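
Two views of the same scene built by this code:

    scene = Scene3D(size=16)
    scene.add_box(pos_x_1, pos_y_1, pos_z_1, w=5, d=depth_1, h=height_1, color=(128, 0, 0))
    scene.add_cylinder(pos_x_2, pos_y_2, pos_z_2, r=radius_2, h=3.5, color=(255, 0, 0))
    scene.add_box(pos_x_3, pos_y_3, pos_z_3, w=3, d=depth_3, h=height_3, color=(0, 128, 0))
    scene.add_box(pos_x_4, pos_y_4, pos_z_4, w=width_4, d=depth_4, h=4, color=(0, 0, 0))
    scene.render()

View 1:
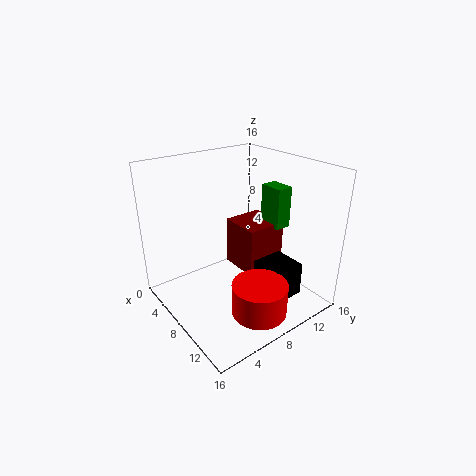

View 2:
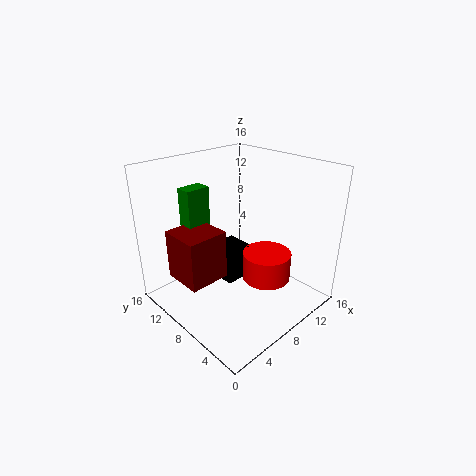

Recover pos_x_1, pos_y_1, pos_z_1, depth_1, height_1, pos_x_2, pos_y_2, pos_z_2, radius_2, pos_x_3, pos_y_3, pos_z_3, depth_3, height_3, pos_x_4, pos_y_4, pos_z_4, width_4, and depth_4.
pos_x_1 = 3, pos_y_1 = 10, pos_z_1 = 2, depth_1 = 5, height_1 = 6, pos_x_2 = 12.5, pos_y_2 = 7.5, pos_z_2 = 1, radius_2 = 3, pos_x_3 = 5.5, pos_y_3 = 13.5, pos_z_3 = 7.5, depth_3 = 2, height_3 = 5, pos_x_4 = 8.5, pos_y_4 = 10, pos_z_4 = 0.5, width_4 = 4, depth_4 = 4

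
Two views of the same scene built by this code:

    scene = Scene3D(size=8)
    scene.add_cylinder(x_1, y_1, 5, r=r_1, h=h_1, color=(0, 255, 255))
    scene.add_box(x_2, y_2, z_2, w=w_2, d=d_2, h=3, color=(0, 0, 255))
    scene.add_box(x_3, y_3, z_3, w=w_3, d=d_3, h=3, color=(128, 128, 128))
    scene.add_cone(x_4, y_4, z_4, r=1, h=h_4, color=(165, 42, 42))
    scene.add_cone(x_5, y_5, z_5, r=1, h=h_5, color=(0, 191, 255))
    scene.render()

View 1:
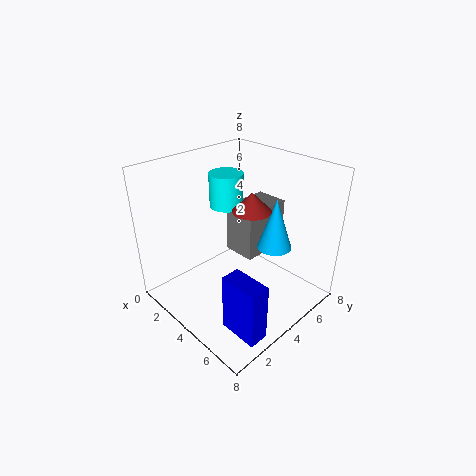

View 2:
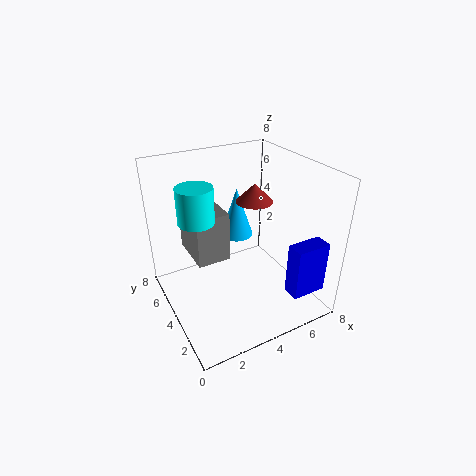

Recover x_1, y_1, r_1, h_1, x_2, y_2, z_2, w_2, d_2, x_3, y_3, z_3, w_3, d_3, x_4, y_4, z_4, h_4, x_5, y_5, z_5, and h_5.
x_1 = 2, y_1 = 5, r_1 = 1, h_1 = 2, x_2 = 6, y_2 = 1, z_2 = 1, w_2 = 2, d_2 = 1, x_3 = 2, y_3 = 5, z_3 = 2, w_3 = 2, d_3 = 3, x_4 = 5, y_4 = 4, z_4 = 6, h_4 = 1, x_5 = 5, y_5 = 6, z_5 = 3, h_5 = 3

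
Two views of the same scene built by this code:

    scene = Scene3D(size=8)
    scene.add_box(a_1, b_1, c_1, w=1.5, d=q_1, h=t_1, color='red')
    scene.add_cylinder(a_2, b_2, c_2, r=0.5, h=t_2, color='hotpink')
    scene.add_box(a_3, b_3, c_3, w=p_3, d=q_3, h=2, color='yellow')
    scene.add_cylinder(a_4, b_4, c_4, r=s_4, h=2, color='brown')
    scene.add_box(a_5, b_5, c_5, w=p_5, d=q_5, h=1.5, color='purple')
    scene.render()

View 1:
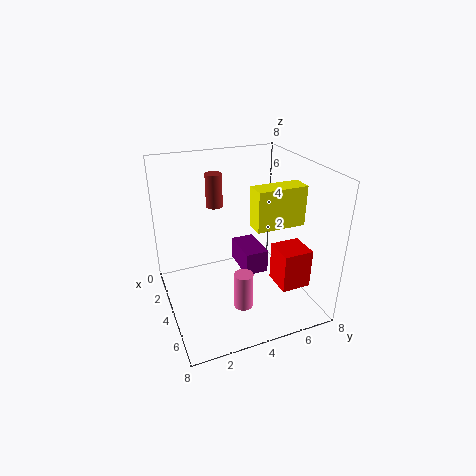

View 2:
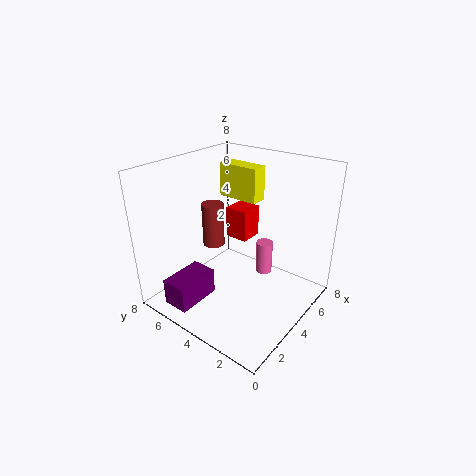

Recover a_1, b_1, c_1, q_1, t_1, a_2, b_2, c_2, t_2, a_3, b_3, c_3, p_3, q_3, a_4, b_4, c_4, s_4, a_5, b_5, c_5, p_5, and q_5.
a_1 = 6; b_1 = 5; c_1 = 2.5; q_1 = 1.5; t_1 = 2; a_2 = 6; b_2 = 3.5; c_2 = 1; t_2 = 2; a_3 = 5.5; b_3 = 4; c_3 = 5.5; p_3 = 1; q_3 = 2.5; a_4 = 1.5; b_4 = 3.5; c_4 = 5; s_4 = 0.5; a_5 = 0.5; b_5 = 5; c_5 = 0.5; p_5 = 2.5; q_5 = 1.5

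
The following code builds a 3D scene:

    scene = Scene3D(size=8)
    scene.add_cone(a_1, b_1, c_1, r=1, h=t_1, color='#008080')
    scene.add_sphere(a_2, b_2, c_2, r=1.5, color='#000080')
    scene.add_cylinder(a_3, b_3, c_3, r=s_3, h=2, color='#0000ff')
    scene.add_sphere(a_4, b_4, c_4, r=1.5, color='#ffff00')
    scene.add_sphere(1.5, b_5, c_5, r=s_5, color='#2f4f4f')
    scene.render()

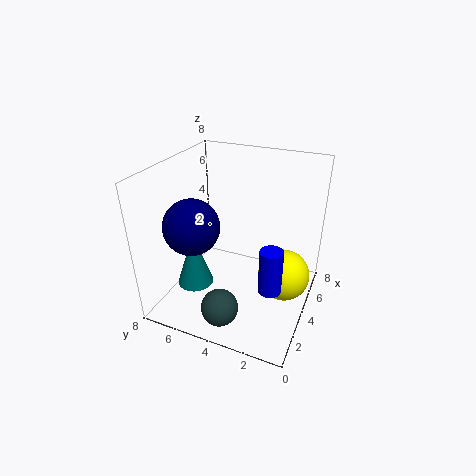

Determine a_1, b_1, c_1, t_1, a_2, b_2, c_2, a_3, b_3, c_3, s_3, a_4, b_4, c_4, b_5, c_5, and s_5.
a_1 = 2.5; b_1 = 6; c_1 = 1.5; t_1 = 3; a_2 = 2.5; b_2 = 6; c_2 = 5; a_3 = 0.5; b_3 = 1; c_3 = 4; s_3 = 0.5; a_4 = 5; b_4 = 1.5; c_4 = 1.5; b_5 = 4; c_5 = 1; s_5 = 1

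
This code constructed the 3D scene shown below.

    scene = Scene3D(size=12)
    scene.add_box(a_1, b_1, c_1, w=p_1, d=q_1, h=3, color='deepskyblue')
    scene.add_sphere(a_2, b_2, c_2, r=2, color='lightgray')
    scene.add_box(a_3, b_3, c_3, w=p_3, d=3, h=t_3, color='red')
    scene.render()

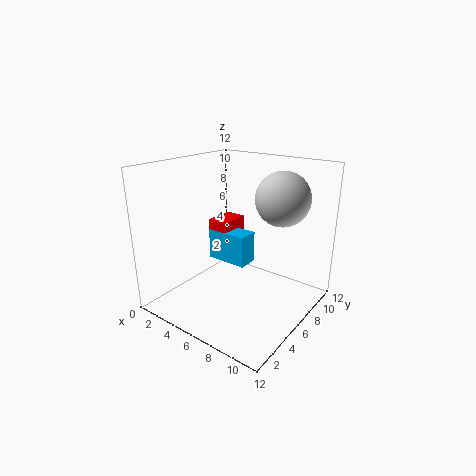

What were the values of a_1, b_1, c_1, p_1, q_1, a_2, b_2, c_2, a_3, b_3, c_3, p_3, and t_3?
a_1 = 1, b_1 = 8, c_1 = 2, p_1 = 4, q_1 = 2, a_2 = 10, b_2 = 6, c_2 = 10, a_3 = 1, b_3 = 8, c_3 = 2, p_3 = 2, t_3 = 4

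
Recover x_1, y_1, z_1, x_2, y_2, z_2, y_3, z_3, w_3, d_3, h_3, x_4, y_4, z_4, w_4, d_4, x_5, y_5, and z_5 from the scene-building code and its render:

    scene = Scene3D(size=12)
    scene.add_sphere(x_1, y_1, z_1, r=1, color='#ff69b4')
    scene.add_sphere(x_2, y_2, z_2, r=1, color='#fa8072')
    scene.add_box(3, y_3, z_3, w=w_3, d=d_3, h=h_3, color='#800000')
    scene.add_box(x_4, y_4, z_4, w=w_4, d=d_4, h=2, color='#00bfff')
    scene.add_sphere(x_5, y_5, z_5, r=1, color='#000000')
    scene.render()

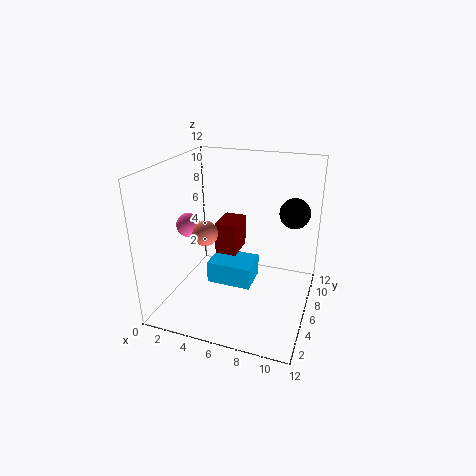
x_1 = 2; y_1 = 5; z_1 = 7; x_2 = 4; y_2 = 4; z_2 = 7; y_3 = 8; z_3 = 3; w_3 = 2; d_3 = 3; h_3 = 3; x_4 = 3; y_4 = 6; z_4 = 1; w_4 = 4; d_4 = 3; x_5 = 11; y_5 = 3; z_5 = 10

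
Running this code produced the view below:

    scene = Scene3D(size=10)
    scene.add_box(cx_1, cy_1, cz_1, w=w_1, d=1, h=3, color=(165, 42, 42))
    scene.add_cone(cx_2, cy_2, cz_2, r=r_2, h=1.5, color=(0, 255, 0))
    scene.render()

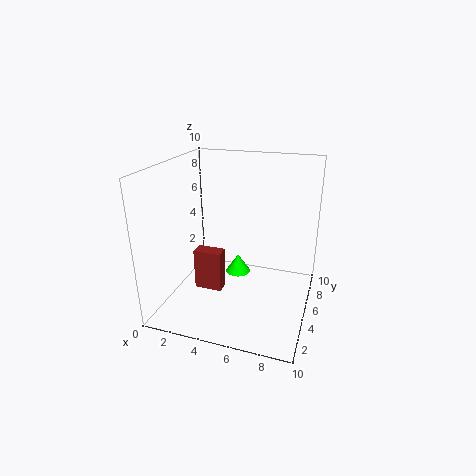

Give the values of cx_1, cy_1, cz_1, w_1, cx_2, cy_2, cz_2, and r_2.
cx_1 = 2, cy_1 = 4, cz_1 = 1, w_1 = 2, cx_2 = 4, cy_2 = 8, cz_2 = 0.5, r_2 = 1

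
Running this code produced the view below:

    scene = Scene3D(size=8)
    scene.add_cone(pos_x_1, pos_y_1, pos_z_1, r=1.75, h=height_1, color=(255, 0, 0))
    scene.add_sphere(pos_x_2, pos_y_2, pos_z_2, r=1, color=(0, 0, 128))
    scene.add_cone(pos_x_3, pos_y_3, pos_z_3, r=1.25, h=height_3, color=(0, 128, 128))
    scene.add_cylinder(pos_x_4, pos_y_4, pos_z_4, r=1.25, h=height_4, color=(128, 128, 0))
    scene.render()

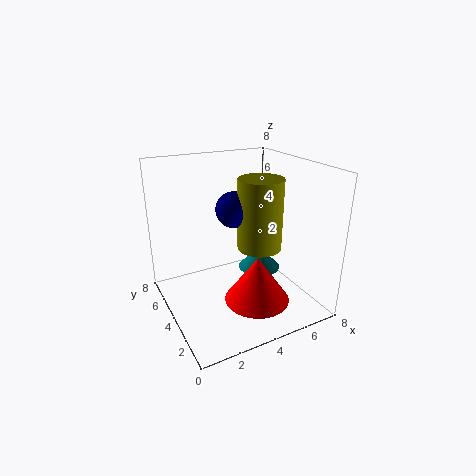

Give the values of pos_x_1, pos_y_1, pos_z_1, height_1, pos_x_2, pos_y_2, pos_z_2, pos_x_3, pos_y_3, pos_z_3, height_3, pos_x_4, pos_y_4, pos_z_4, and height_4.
pos_x_1 = 4.25; pos_y_1 = 2.25; pos_z_1 = 1; height_1 = 2.5; pos_x_2 = 4; pos_y_2 = 4.5; pos_z_2 = 5.5; pos_x_3 = 5.75; pos_y_3 = 4.5; pos_z_3 = 1.5; height_3 = 1.25; pos_x_4 = 5.25; pos_y_4 = 3.75; pos_z_4 = 3.25; height_4 = 4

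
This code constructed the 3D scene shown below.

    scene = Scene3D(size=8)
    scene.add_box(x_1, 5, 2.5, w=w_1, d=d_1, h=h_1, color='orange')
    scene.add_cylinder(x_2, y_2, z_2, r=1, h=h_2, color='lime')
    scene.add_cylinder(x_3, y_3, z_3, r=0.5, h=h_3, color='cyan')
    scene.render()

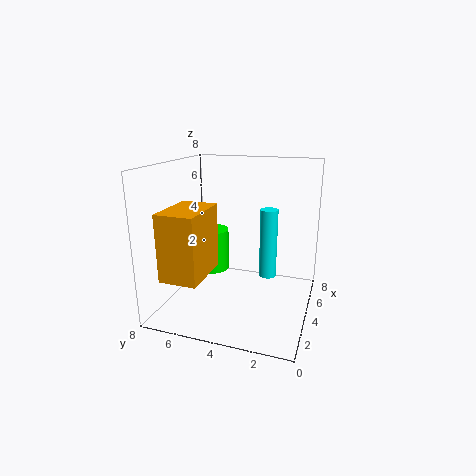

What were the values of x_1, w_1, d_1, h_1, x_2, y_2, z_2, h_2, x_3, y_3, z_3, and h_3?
x_1 = 0.5; w_1 = 3; d_1 = 2; h_1 = 3.5; x_2 = 5; y_2 = 6; z_2 = 1.5; h_2 = 2.5; x_3 = 5; y_3 = 2.5; z_3 = 1.5; h_3 = 4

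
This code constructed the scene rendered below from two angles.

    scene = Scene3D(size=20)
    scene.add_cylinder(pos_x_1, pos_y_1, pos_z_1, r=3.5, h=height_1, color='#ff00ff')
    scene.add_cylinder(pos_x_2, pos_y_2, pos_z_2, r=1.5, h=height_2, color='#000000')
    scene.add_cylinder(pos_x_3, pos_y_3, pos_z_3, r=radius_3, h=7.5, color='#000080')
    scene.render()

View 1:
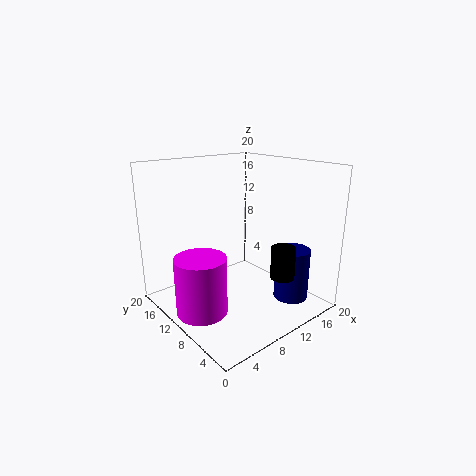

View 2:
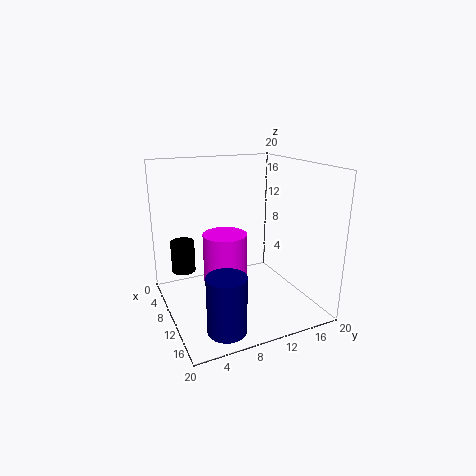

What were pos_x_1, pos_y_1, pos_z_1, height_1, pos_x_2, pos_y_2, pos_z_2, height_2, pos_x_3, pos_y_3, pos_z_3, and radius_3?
pos_x_1 = 4, pos_y_1 = 10.5, pos_z_1 = 0.5, height_1 = 8, pos_x_2 = 10.5, pos_y_2 = 2, pos_z_2 = 7, height_2 = 4, pos_x_3 = 16.5, pos_y_3 = 5.5, pos_z_3 = 0.5, radius_3 = 2.5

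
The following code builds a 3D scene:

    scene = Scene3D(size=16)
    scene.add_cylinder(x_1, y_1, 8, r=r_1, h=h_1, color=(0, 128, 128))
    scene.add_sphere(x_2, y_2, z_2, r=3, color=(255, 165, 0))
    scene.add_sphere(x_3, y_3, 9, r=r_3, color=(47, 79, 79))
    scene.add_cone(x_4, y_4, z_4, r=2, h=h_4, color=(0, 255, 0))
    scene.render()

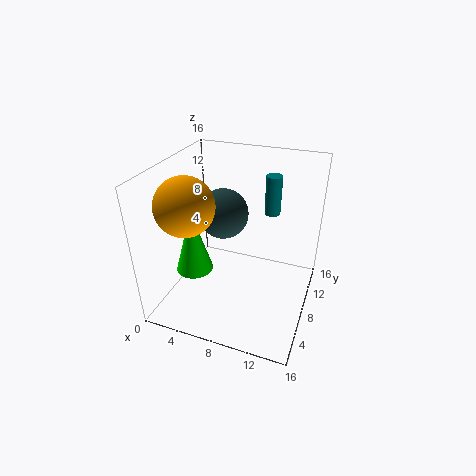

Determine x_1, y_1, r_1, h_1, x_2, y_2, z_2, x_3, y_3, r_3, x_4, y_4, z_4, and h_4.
x_1 = 10, y_1 = 15, r_1 = 1, h_1 = 5, x_2 = 4, y_2 = 4, z_2 = 13, x_3 = 5, y_3 = 11, r_3 = 3, x_4 = 4, y_4 = 5, z_4 = 5, h_4 = 7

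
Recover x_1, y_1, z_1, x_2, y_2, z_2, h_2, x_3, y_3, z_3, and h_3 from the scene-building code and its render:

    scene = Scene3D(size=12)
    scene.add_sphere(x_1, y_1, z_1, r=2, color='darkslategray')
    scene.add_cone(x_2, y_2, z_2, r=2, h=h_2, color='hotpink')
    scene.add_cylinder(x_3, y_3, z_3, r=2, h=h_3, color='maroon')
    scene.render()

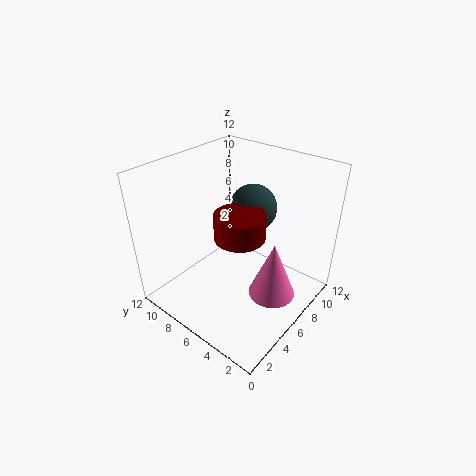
x_1 = 8, y_1 = 6, z_1 = 8, x_2 = 7, y_2 = 3, z_2 = 1, h_2 = 5, x_3 = 5, y_3 = 5, z_3 = 7, h_3 = 2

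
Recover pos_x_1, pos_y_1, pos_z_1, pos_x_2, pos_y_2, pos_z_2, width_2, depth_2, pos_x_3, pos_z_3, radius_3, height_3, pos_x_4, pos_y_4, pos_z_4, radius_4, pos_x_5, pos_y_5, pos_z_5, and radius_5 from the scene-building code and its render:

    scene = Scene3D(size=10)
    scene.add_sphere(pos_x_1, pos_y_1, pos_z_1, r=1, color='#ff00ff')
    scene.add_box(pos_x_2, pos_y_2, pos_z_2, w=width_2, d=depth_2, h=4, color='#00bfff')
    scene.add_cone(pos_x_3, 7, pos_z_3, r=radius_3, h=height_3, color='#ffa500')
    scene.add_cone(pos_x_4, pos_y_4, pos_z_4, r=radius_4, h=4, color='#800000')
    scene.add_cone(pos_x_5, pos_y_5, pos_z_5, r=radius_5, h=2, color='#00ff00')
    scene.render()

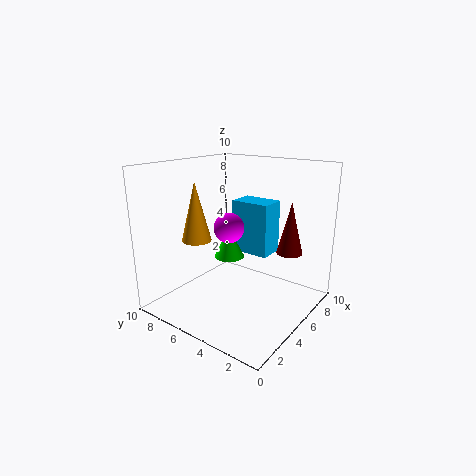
pos_x_1 = 4
pos_y_1 = 5
pos_z_1 = 6
pos_x_2 = 7
pos_y_2 = 4
pos_z_2 = 3
width_2 = 2
depth_2 = 3
pos_x_3 = 3
pos_z_3 = 5
radius_3 = 1
height_3 = 4
pos_x_4 = 9
pos_y_4 = 3
pos_z_4 = 3
radius_4 = 1
pos_x_5 = 4
pos_y_5 = 5
pos_z_5 = 4
radius_5 = 1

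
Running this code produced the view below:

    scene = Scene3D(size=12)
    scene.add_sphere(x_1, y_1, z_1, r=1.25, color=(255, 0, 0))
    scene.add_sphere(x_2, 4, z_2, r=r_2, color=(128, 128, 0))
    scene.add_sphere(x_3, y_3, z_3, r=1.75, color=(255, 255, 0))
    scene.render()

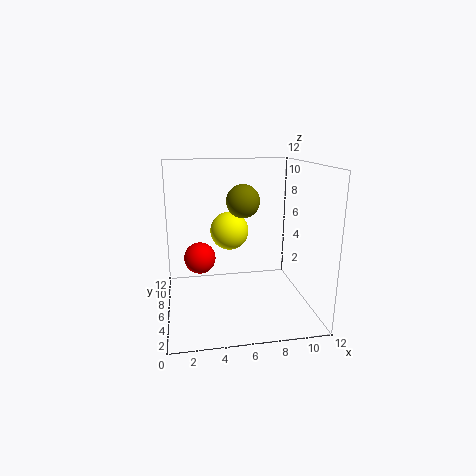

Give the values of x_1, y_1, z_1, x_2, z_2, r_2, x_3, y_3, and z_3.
x_1 = 2.75, y_1 = 5.25, z_1 = 4.75, x_2 = 6, z_2 = 9.5, r_2 = 1.25, x_3 = 5.75, y_3 = 9, z_3 = 5.75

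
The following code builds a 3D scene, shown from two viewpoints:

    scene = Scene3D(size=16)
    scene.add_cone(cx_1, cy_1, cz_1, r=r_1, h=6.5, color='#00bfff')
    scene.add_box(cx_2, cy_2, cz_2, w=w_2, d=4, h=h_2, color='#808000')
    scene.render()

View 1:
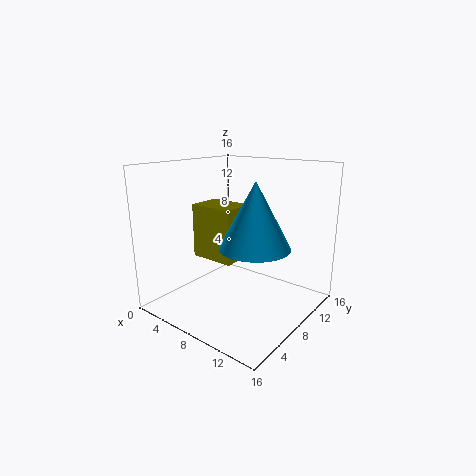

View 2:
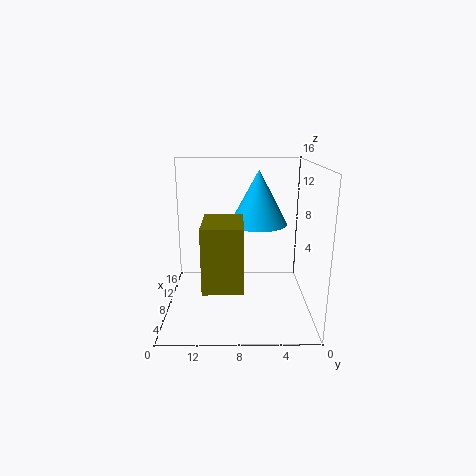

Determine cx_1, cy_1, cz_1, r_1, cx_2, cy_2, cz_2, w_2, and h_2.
cx_1 = 12, cy_1 = 5.5, cz_1 = 8.5, r_1 = 3.5, cx_2 = 1.5, cy_2 = 7.5, cz_2 = 4.5, w_2 = 5.5, h_2 = 6.5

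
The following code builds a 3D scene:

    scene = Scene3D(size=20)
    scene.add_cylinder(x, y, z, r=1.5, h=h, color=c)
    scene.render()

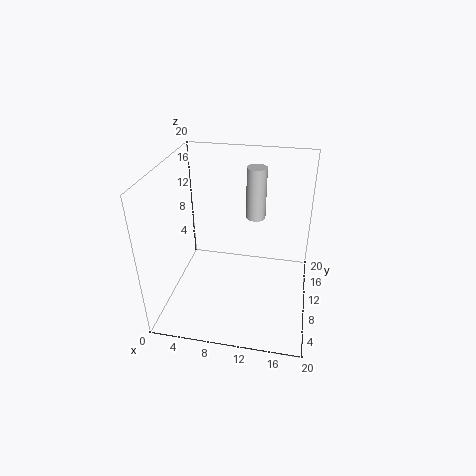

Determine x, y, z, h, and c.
x = 11.5, y = 16.5, z = 10, h = 8, c = 'lightgray'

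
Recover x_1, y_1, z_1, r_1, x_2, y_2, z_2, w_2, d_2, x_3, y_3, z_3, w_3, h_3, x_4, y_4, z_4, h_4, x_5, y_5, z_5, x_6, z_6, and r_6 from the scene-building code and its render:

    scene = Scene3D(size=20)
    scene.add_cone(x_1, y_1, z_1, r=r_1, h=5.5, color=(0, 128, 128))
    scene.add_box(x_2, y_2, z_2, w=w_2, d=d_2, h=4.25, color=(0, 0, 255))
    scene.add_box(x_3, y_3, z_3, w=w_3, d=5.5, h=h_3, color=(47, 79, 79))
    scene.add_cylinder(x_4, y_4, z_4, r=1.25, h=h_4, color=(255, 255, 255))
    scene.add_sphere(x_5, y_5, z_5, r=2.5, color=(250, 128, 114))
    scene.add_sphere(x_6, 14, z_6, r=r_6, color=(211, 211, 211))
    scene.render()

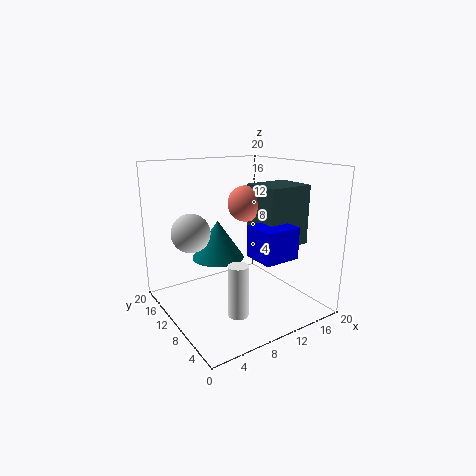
x_1 = 8.5, y_1 = 13, z_1 = 6.5, r_1 = 3.75, x_2 = 9.75, y_2 = 3, z_2 = 8.25, w_2 = 5, d_2 = 4.5, x_3 = 12, y_3 = 5.25, z_3 = 9, w_3 = 6.5, h_3 = 8.25, x_4 = 5.75, y_4 = 3.5, z_4 = 2.75, h_4 = 6.5, x_5 = 11.75, y_5 = 10.75, z_5 = 14.5, x_6 = 4.75, z_6 = 10.5, r_6 = 2.75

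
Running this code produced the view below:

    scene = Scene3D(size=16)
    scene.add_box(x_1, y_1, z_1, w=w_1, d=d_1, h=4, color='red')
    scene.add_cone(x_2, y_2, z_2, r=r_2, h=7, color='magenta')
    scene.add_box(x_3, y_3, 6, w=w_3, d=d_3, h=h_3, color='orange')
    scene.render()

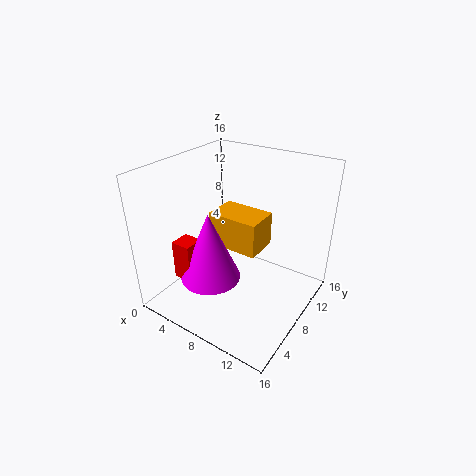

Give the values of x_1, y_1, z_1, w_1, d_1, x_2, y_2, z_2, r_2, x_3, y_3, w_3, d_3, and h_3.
x_1 = 5; y_1 = 1; z_1 = 6; w_1 = 2; d_1 = 2; x_2 = 8; y_2 = 3; z_2 = 6; r_2 = 3; x_3 = 4; y_3 = 8; w_3 = 6; d_3 = 4; h_3 = 4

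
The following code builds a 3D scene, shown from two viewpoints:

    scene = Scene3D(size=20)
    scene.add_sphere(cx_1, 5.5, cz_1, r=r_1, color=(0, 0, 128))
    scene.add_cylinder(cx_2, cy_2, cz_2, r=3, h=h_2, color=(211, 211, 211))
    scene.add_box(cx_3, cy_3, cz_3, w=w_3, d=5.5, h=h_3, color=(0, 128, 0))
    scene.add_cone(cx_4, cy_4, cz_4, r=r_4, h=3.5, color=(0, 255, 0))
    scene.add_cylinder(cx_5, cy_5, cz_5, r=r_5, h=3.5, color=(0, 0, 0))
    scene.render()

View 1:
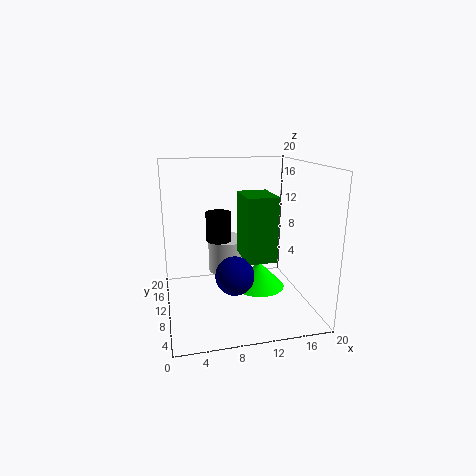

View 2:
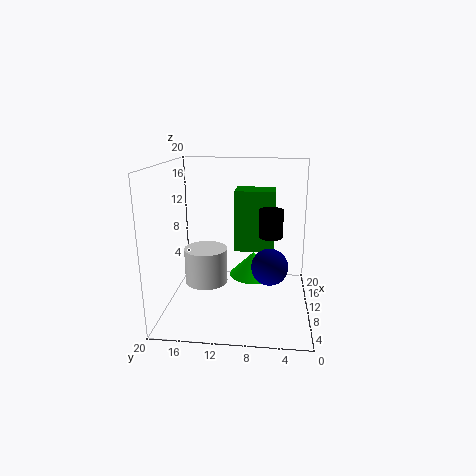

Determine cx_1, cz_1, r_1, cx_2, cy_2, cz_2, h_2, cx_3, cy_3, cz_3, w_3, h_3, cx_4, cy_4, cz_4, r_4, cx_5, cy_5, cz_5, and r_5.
cx_1 = 8.5; cz_1 = 6.5; r_1 = 2.5; cx_2 = 9.5; cy_2 = 14.5; cz_2 = 3.5; h_2 = 5; cx_3 = 10; cy_3 = 5; cz_3 = 8; w_3 = 4; h_3 = 8.5; cx_4 = 12.5; cy_4 = 8; cz_4 = 3.5; r_4 = 3.5; cx_5 = 6.5; cy_5 = 5.5; cz_5 = 11.5; r_5 = 1.5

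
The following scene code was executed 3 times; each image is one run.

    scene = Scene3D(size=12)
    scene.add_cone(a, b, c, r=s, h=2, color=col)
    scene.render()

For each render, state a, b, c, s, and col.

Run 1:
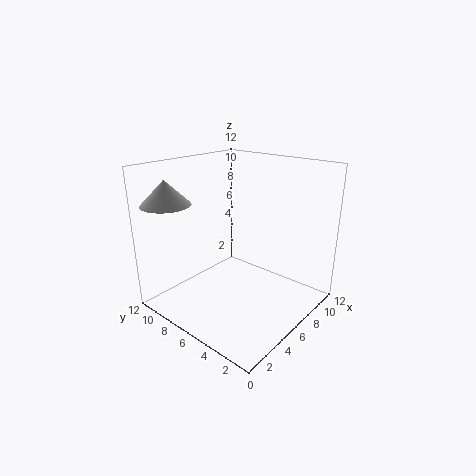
a = 2, b = 10, c = 9, s = 2, col = 'lightgray'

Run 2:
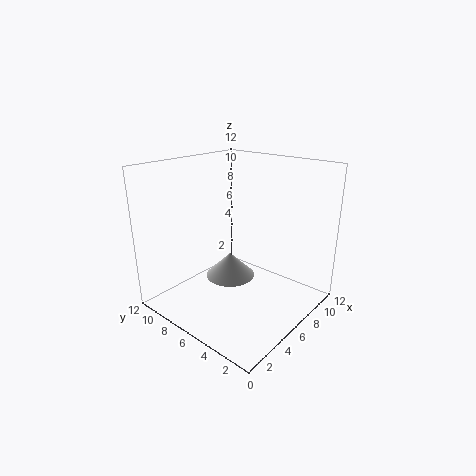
a = 5, b = 6, c = 3, s = 2, col = 'lightgray'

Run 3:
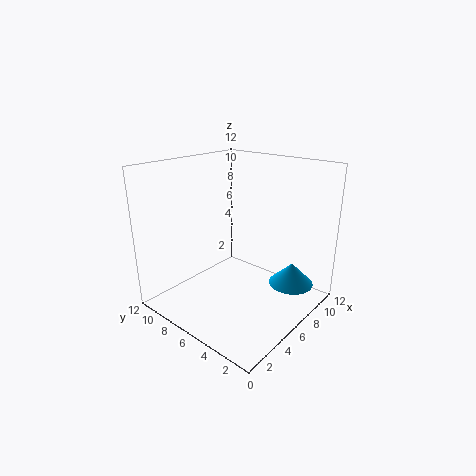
a = 10, b = 3, c = 1, s = 2, col = 'deepskyblue'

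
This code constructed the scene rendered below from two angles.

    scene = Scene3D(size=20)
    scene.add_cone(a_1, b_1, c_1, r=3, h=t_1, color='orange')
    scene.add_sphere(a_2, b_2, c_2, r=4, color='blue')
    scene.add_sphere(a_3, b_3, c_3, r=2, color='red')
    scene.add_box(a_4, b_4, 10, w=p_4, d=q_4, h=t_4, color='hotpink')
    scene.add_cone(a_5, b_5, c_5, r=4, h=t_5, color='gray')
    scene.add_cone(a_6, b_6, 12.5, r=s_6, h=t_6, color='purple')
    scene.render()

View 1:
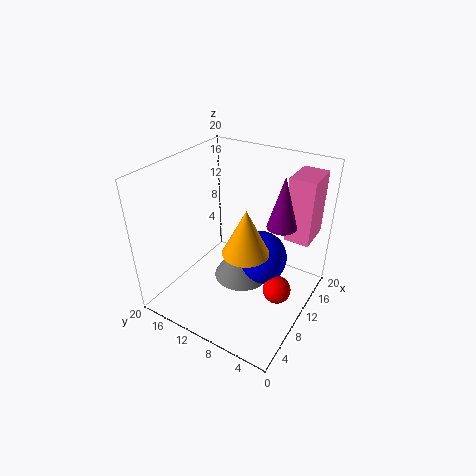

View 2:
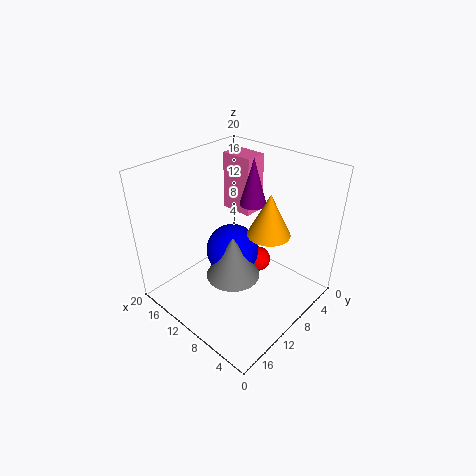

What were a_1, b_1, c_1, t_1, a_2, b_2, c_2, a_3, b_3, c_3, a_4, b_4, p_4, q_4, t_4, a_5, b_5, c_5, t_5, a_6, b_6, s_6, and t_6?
a_1 = 7; b_1 = 7; c_1 = 10.5; t_1 = 6; a_2 = 13; b_2 = 8; c_2 = 5.5; a_3 = 11; b_3 = 4; c_3 = 2.5; a_4 = 13; b_4 = 1; p_4 = 5; q_4 = 3.5; t_4 = 9; a_5 = 11; b_5 = 10; c_5 = 3; t_5 = 6.5; a_6 = 12; b_6 = 4.5; s_6 = 2; t_6 = 7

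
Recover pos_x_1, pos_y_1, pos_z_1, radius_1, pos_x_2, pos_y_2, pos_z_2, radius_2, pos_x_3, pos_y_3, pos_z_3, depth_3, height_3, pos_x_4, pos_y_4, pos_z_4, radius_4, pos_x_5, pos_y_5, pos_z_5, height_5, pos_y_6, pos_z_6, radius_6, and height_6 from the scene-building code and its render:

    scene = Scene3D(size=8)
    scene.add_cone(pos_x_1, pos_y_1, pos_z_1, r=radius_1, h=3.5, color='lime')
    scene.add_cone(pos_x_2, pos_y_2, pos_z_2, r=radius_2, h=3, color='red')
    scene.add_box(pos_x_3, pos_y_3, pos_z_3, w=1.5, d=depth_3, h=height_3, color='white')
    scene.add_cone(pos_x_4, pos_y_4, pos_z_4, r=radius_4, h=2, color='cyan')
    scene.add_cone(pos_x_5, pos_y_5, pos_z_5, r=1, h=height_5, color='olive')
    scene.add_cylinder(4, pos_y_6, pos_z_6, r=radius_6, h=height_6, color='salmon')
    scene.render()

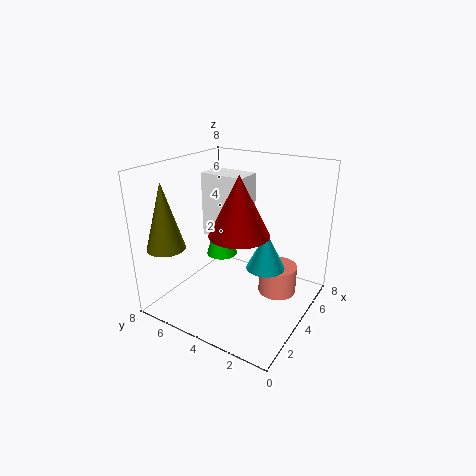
pos_x_1 = 6, pos_y_1 = 6.5, pos_z_1 = 1.5, radius_1 = 1, pos_x_2 = 2.5, pos_y_2 = 3, pos_z_2 = 5, radius_2 = 1.5, pos_x_3 = 3.5, pos_y_3 = 3.5, pos_z_3 = 4, depth_3 = 2.5, height_3 = 3.5, pos_x_4 = 3.5, pos_y_4 = 2, pos_z_4 = 3, radius_4 = 1, pos_x_5 = 1, pos_y_5 = 6.5, pos_z_5 = 4, height_5 = 3.5, pos_y_6 = 1.5, pos_z_6 = 1.5, radius_6 = 1, height_6 = 1.5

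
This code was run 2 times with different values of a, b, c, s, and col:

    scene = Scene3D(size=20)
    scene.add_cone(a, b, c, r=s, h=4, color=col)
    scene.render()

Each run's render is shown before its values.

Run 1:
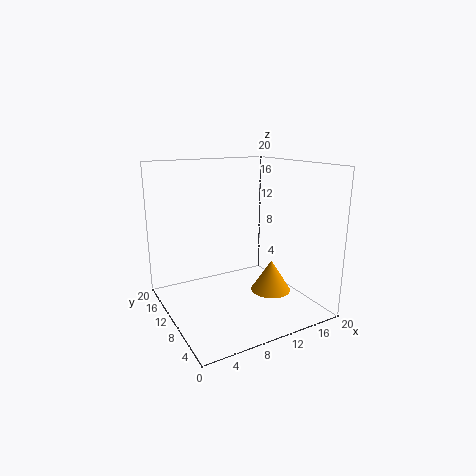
a = 11.5
b = 4
c = 4.5
s = 2.5
col = 'orange'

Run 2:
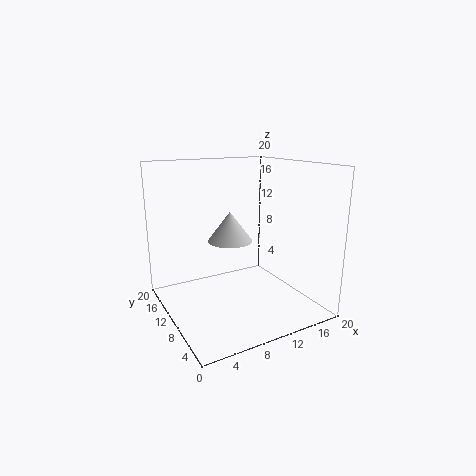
a = 8.5
b = 9.5
c = 10
s = 3
col = 'lightgray'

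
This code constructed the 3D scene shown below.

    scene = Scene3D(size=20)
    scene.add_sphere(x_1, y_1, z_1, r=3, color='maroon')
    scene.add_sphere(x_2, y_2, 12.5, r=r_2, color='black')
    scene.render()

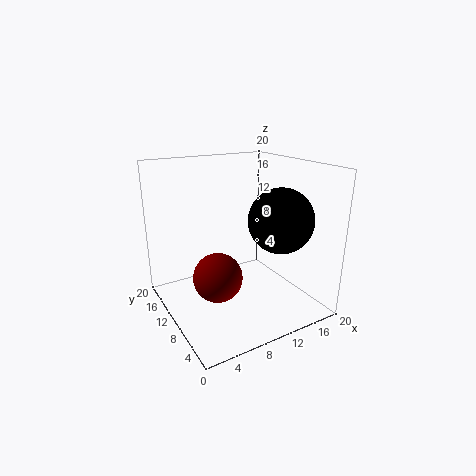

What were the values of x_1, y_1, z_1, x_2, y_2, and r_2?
x_1 = 4.5
y_1 = 5.5
z_1 = 7.5
x_2 = 15
y_2 = 7
r_2 = 4.5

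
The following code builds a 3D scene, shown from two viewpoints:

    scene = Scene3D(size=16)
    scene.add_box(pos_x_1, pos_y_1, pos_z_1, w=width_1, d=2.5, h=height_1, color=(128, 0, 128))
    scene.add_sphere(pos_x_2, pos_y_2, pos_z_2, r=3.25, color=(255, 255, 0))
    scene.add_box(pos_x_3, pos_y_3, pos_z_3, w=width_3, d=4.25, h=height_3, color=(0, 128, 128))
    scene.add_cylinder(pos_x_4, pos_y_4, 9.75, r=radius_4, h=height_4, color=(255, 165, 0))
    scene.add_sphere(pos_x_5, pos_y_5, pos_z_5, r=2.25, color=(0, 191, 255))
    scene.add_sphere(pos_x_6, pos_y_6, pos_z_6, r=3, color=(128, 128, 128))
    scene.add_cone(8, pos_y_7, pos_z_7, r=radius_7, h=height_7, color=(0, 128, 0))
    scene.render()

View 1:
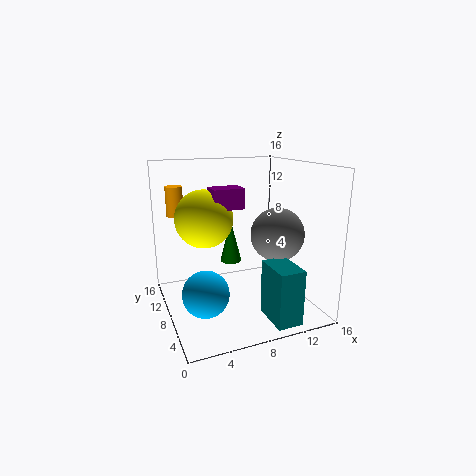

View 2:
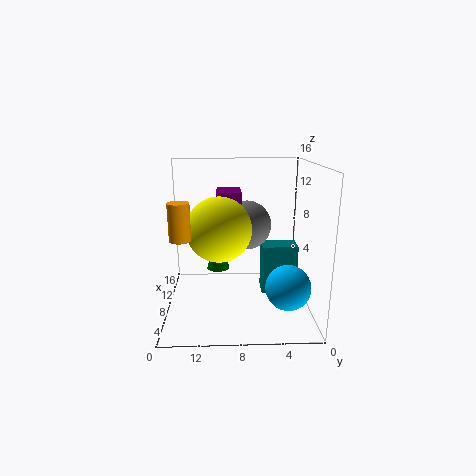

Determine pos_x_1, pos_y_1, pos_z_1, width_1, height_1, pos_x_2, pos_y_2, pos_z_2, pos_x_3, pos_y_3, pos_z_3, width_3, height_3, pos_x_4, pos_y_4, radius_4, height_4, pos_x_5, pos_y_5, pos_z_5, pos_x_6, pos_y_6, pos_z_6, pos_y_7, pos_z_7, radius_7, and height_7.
pos_x_1 = 5.25; pos_y_1 = 7.75; pos_z_1 = 11.25; width_1 = 3.5; height_1 = 2.25; pos_x_2 = 4.75; pos_y_2 = 10; pos_z_2 = 10; pos_x_3 = 9.5; pos_y_3 = 0.75; pos_z_3 = 0.25; width_3 = 2.75; height_3 = 6; pos_x_4 = 2.25; pos_y_4 = 13.5; radius_4 = 1; height_4 = 3.5; pos_x_5 = 2.75; pos_y_5 = 3.25; pos_z_5 = 4.5; pos_x_6 = 12.25; pos_y_6 = 6.75; pos_z_6 = 8.25; pos_y_7 = 10.25; pos_z_7 = 4.5; radius_7 = 1.25; height_7 = 5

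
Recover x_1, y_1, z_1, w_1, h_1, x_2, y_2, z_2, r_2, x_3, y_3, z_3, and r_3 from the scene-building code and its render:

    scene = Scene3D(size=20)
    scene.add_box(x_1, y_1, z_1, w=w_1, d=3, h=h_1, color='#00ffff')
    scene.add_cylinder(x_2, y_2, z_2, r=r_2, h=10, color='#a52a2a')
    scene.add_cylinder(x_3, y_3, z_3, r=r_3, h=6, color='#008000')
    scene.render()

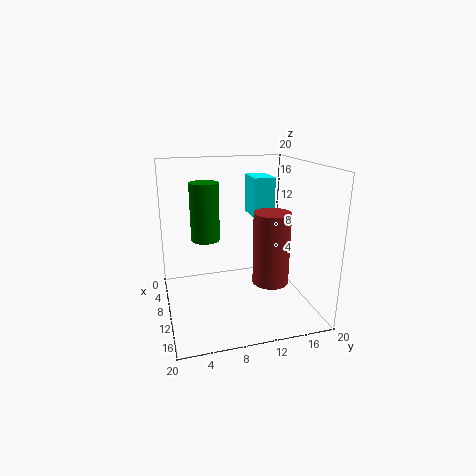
x_1 = 5; y_1 = 12.5; z_1 = 12.5; w_1 = 4.5; h_1 = 5.5; x_2 = 12.5; y_2 = 14; z_2 = 4; r_2 = 2.5; x_3 = 18.5; y_3 = 4; z_3 = 13.5; r_3 = 1.5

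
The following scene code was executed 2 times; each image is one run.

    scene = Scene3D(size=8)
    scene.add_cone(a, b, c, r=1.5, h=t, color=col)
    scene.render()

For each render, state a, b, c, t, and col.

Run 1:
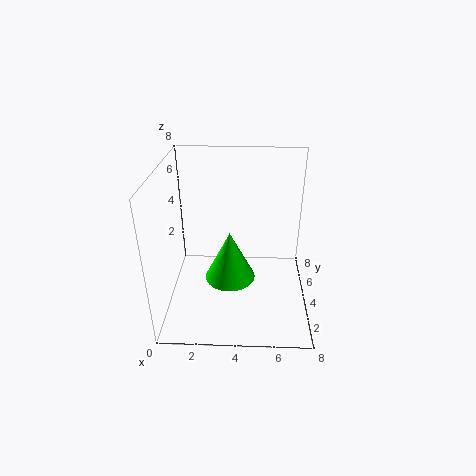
a = 3.5, b = 4.5, c = 1, t = 3, col = 'lime'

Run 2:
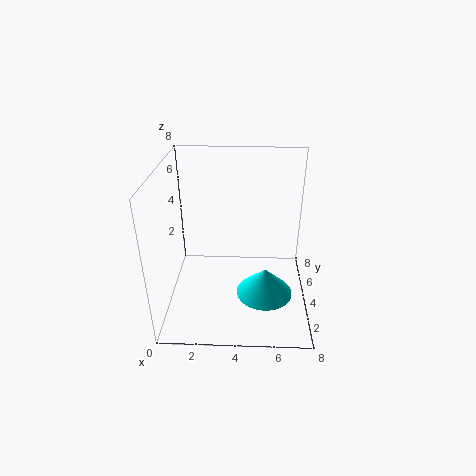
a = 5.5, b = 2.5, c = 1.5, t = 1.5, col = 'cyan'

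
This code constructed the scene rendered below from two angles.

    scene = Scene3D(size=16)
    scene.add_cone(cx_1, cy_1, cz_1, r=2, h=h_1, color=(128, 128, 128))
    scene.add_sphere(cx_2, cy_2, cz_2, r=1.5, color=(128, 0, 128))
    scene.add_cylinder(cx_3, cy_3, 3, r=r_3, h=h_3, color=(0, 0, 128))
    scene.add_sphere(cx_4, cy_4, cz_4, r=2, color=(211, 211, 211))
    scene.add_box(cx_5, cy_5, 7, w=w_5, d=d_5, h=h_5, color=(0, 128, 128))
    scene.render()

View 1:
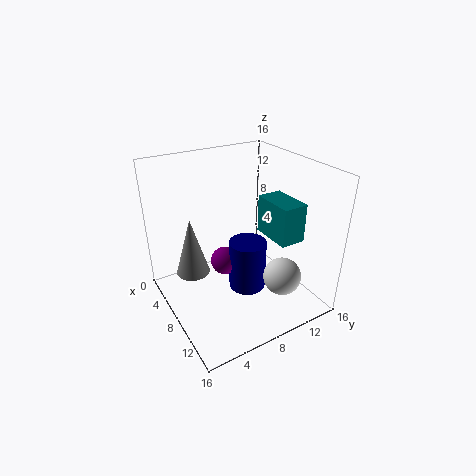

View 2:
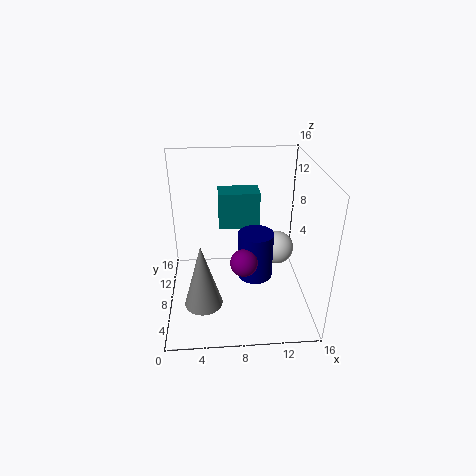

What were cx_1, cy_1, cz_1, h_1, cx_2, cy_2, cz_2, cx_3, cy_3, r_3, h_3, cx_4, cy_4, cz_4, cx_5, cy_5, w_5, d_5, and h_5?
cx_1 = 4; cy_1 = 4; cz_1 = 2.5; h_1 = 7; cx_2 = 8.5; cy_2 = 6; cz_2 = 6; cx_3 = 10; cy_3 = 8; r_3 = 2; h_3 = 5.5; cx_4 = 13; cy_4 = 10.5; cz_4 = 5; cx_5 = 6; cy_5 = 12; w_5 = 5; d_5 = 3; h_5 = 4.5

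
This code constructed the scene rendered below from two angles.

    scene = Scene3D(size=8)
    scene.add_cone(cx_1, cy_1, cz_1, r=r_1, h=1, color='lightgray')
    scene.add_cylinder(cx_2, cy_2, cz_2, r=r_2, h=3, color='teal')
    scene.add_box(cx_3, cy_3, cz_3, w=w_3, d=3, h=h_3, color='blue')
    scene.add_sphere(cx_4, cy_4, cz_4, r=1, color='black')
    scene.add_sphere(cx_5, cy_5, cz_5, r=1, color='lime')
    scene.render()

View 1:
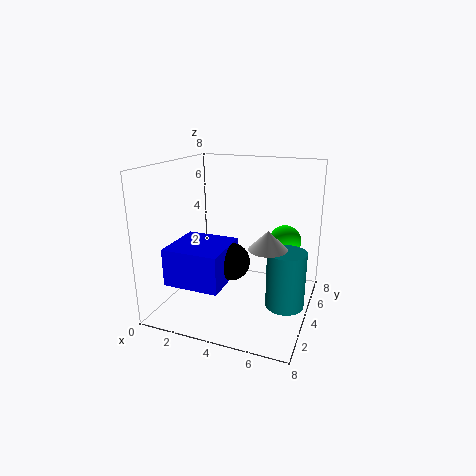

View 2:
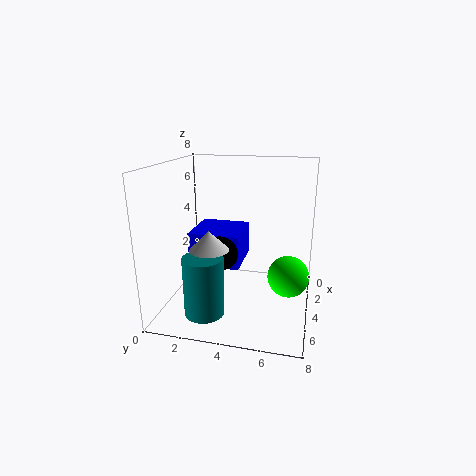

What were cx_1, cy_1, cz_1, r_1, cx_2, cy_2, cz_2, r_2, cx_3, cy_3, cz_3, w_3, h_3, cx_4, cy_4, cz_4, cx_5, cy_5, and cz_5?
cx_1 = 6; cy_1 = 3; cz_1 = 4; r_1 = 1; cx_2 = 7; cy_2 = 3; cz_2 = 1; r_2 = 1; cx_3 = 1; cy_3 = 1; cz_3 = 2; w_3 = 3; h_3 = 2; cx_4 = 4; cy_4 = 3; cz_4 = 3; cx_5 = 6; cy_5 = 7; cz_5 = 3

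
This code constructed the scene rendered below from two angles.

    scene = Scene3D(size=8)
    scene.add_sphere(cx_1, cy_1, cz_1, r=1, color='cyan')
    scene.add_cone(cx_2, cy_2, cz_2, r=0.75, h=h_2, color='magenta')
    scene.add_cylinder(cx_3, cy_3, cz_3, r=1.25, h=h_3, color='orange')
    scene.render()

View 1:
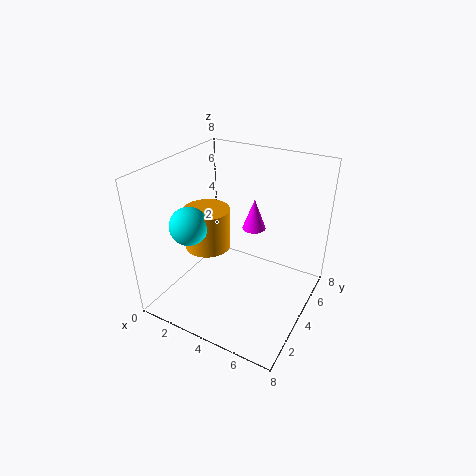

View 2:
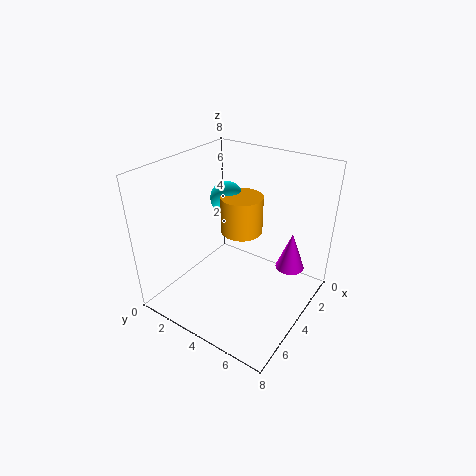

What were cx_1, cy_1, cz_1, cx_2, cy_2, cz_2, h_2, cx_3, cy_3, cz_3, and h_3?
cx_1 = 2.25; cy_1 = 2; cz_1 = 5.25; cx_2 = 3.5; cy_2 = 7; cz_2 = 3; h_2 = 2; cx_3 = 2.5; cy_3 = 3.25; cz_3 = 3.5; h_3 = 2.25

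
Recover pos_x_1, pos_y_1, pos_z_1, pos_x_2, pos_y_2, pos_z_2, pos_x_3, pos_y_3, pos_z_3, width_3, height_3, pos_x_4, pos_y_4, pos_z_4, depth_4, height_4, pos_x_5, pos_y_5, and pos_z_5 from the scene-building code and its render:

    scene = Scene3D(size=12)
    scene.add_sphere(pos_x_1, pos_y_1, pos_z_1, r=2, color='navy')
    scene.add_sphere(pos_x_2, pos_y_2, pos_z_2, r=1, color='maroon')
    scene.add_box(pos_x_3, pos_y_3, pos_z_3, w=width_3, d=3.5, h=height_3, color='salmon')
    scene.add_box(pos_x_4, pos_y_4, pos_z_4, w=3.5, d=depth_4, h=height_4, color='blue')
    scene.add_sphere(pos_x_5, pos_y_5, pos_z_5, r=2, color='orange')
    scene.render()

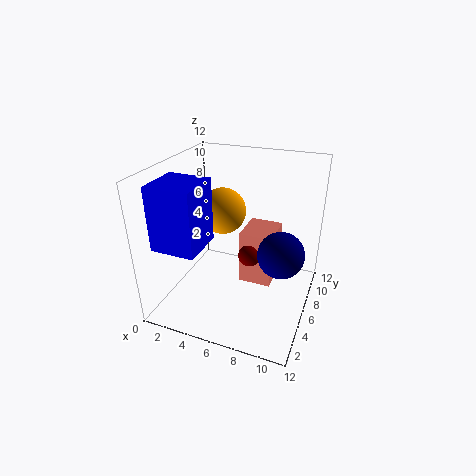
pos_x_1 = 9.5, pos_y_1 = 7, pos_z_1 = 4.5, pos_x_2 = 6.5, pos_y_2 = 7.5, pos_z_2 = 3.5, pos_x_3 = 5.5, pos_y_3 = 7.5, pos_z_3 = 0.5, width_3 = 3, height_3 = 5, pos_x_4 = 1, pos_y_4 = 1, pos_z_4 = 6.5, depth_4 = 3.5, height_4 = 5, pos_x_5 = 4, pos_y_5 = 7.5, pos_z_5 = 7.5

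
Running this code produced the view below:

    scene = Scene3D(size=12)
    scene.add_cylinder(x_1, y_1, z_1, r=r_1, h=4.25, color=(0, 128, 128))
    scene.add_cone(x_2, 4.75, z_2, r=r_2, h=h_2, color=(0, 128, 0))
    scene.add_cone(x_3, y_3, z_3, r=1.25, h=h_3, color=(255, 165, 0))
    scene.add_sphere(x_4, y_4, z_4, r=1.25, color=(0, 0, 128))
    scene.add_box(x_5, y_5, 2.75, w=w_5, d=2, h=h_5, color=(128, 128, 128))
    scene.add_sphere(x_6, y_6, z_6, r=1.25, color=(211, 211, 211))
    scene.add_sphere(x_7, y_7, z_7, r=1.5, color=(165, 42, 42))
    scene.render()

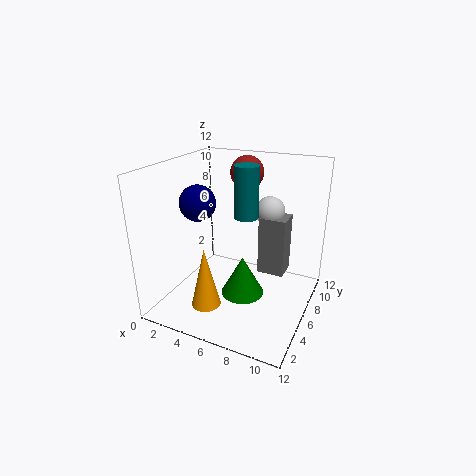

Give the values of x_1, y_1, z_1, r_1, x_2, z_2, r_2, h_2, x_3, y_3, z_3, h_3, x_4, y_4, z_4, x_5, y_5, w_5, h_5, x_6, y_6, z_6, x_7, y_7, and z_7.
x_1 = 6.5; y_1 = 6.5; z_1 = 7.75; r_1 = 1; x_2 = 7; z_2 = 1.75; r_2 = 1.75; h_2 = 3.25; x_3 = 4; y_3 = 3.75; z_3 = 0.25; h_3 = 5.25; x_4 = 5; y_4 = 1.75; z_4 = 10.25; x_5 = 7.5; y_5 = 6.75; w_5 = 2.25; h_5 = 5; x_6 = 8; y_6 = 8; z_6 = 8; x_7 = 5; y_7 = 10; z_7 = 10.5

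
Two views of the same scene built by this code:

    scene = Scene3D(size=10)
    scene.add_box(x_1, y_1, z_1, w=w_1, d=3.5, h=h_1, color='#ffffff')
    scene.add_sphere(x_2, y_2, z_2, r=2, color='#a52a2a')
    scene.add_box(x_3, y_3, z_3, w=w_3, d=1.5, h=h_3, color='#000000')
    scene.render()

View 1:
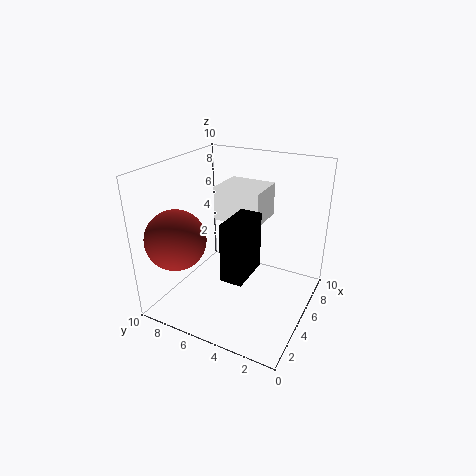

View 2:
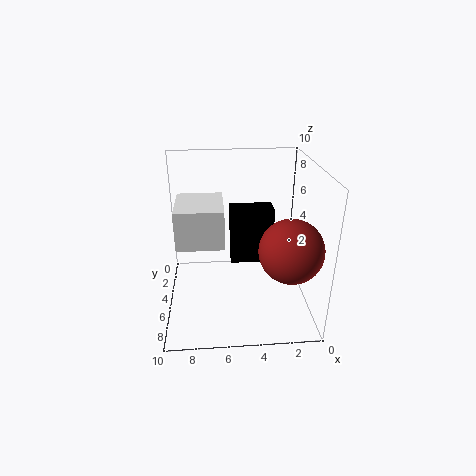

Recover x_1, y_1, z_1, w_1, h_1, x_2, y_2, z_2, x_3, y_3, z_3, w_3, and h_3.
x_1 = 6
y_1 = 4
z_1 = 5.5
w_1 = 3
h_1 = 2.5
x_2 = 2
y_2 = 8
z_2 = 5.5
x_3 = 2.5
y_3 = 3.5
z_3 = 3
w_3 = 3
h_3 = 4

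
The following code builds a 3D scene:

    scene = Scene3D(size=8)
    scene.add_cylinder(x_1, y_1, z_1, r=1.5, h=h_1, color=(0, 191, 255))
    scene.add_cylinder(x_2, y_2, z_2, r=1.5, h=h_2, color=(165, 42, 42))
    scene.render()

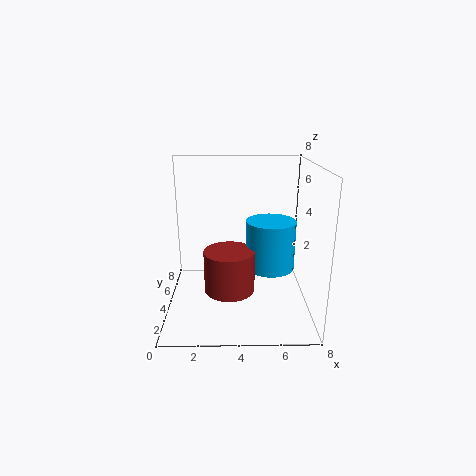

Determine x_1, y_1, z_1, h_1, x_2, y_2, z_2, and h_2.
x_1 = 6; y_1 = 5.5; z_1 = 1.5; h_1 = 3; x_2 = 3.5; y_2 = 4.5; z_2 = 0.5; h_2 = 2.5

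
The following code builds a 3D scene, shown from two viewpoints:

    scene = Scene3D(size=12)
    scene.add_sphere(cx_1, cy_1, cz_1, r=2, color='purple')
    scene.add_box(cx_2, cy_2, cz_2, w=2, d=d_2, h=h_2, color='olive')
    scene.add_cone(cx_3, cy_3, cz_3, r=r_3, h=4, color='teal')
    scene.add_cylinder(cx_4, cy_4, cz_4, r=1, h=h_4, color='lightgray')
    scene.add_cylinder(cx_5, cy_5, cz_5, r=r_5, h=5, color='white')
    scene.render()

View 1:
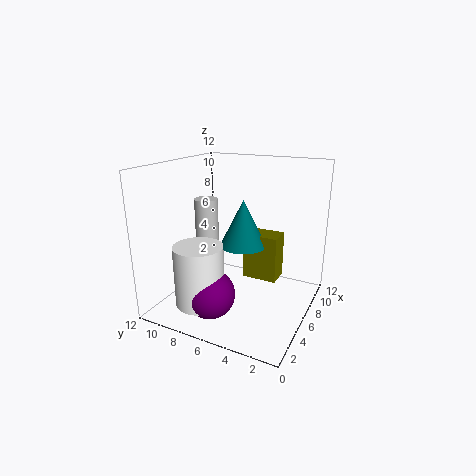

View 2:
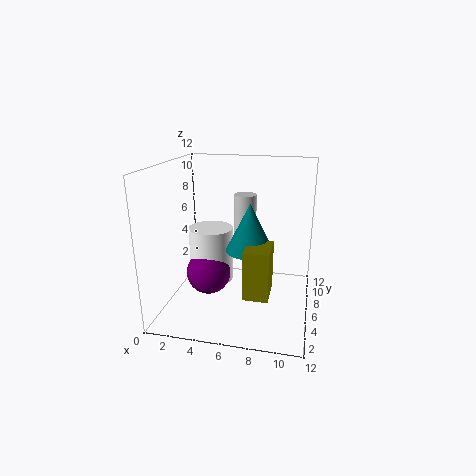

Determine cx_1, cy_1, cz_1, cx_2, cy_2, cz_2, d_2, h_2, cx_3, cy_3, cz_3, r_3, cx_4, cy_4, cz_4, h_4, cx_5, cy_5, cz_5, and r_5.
cx_1 = 3
cy_1 = 7
cz_1 = 2
cx_2 = 7
cy_2 = 3
cz_2 = 2
d_2 = 3
h_2 = 4
cx_3 = 7
cy_3 = 6
cz_3 = 5
r_3 = 2
cx_4 = 6
cy_4 = 9
cz_4 = 4
h_4 = 5
cx_5 = 3
cy_5 = 8
cz_5 = 1
r_5 = 2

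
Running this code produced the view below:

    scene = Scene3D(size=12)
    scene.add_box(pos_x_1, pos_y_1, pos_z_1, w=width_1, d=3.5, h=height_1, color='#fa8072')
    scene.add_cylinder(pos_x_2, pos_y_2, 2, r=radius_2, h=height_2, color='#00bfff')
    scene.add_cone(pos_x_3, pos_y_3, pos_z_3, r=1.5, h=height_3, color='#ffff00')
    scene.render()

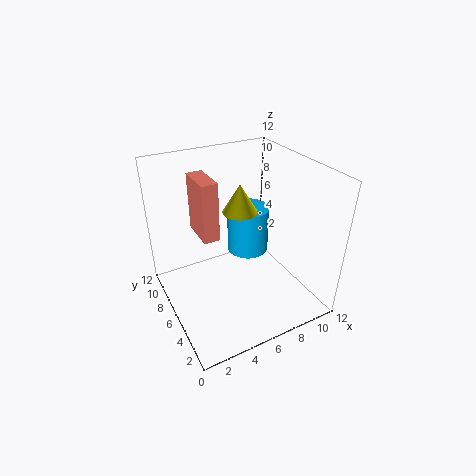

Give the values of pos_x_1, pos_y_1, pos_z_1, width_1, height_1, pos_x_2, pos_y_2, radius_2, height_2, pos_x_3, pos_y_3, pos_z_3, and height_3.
pos_x_1 = 4
pos_y_1 = 8.5
pos_z_1 = 4.5
width_1 = 1.5
height_1 = 5.5
pos_x_2 = 9
pos_y_2 = 9.5
radius_2 = 2
height_2 = 4.5
pos_x_3 = 7
pos_y_3 = 7.5
pos_z_3 = 7.5
height_3 = 2.5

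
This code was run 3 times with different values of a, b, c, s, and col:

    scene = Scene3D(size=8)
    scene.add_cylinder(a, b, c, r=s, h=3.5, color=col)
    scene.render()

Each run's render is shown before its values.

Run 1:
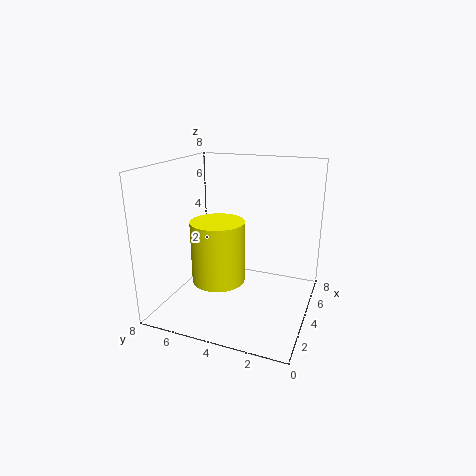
a = 3.5
b = 5
c = 1.5
s = 1.5
col = 'yellow'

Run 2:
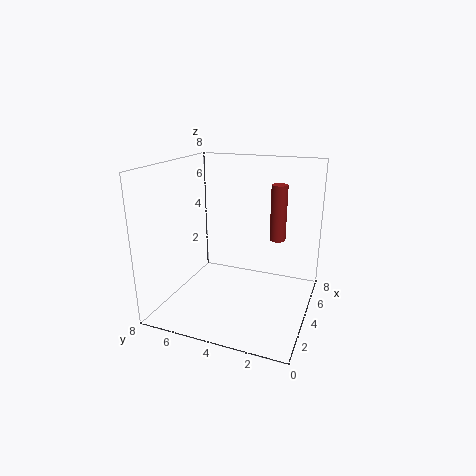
a = 7
b = 2.5
c = 3
s = 0.5
col = 'brown'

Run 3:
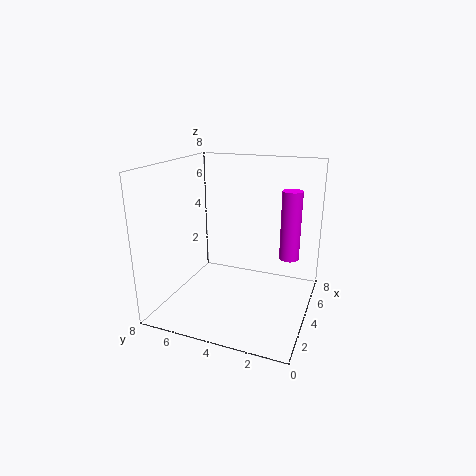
a = 3.5
b = 1
c = 3.5
s = 0.5
col = 'magenta'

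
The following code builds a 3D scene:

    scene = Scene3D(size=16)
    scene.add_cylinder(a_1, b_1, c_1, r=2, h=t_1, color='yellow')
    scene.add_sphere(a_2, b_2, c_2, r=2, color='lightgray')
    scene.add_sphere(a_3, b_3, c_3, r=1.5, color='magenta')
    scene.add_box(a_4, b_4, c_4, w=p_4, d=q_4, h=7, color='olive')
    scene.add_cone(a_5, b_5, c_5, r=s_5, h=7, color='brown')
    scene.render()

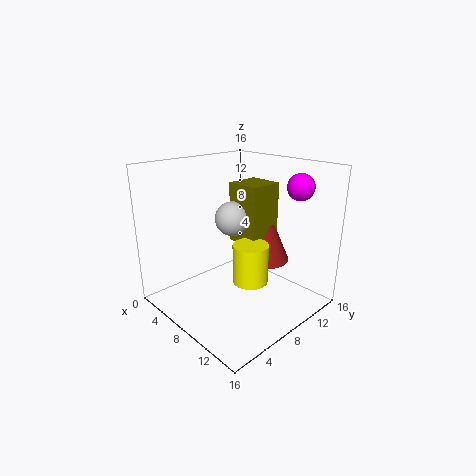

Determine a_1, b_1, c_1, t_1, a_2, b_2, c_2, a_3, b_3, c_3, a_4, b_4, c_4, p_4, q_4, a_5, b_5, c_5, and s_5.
a_1 = 9.5
b_1 = 8.5
c_1 = 3
t_1 = 4.5
a_2 = 6
b_2 = 9
c_2 = 9.5
a_3 = 12
b_3 = 13.5
c_3 = 13.5
a_4 = 5
b_4 = 9.5
c_4 = 6.5
p_4 = 4
q_4 = 4
a_5 = 8
b_5 = 12.5
c_5 = 4
s_5 = 3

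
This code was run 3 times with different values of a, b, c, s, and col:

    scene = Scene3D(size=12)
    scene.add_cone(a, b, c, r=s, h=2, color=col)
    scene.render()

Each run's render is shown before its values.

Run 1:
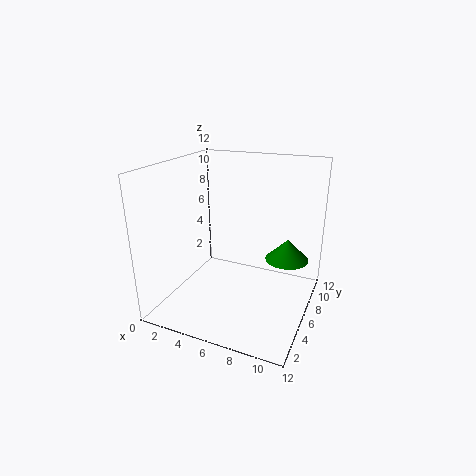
a = 9.25; b = 10; c = 2.75; s = 2; col = 'green'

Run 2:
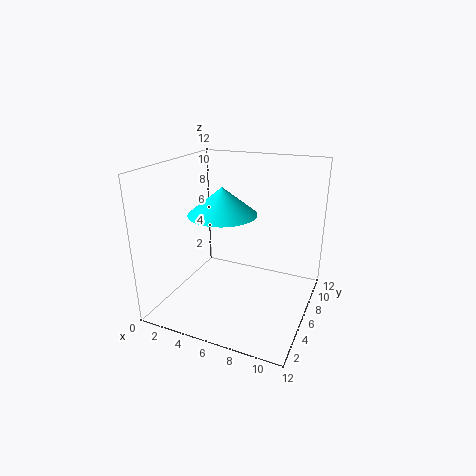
a = 6; b = 3.25; c = 9; s = 2.5; col = 'cyan'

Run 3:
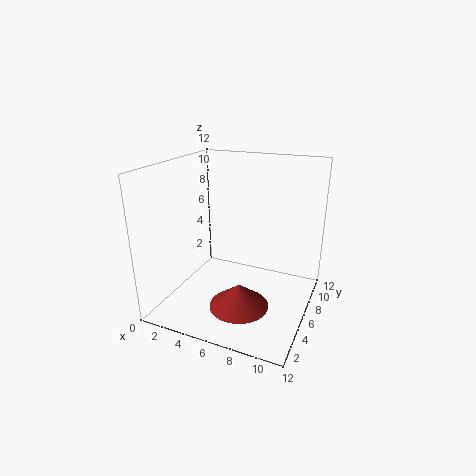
a = 6.75; b = 4.5; c = 0.5; s = 2.5; col = 'brown'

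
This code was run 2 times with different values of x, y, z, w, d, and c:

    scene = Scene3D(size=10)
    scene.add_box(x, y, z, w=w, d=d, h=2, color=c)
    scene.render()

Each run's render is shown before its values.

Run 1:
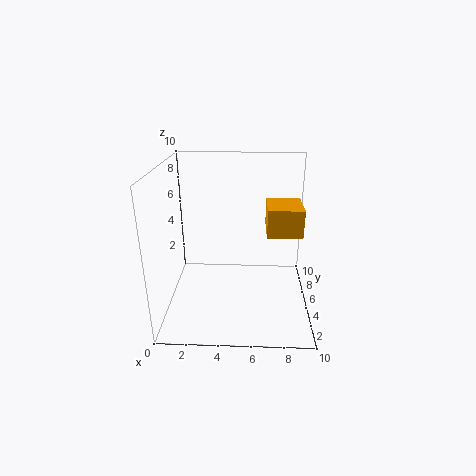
x = 7, y = 5, z = 5, w = 2.5, d = 3, c = 'orange'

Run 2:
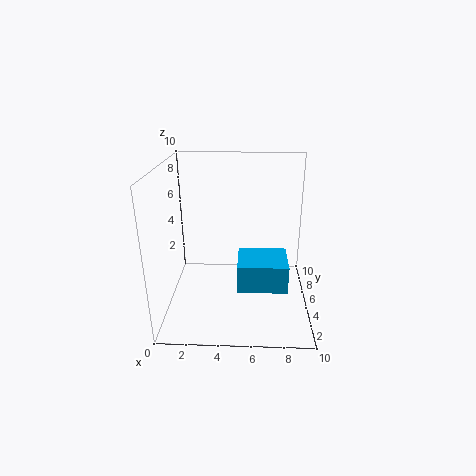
x = 5, y = 3.5, z = 1.5, w = 3.5, d = 3, c = 'deepskyblue'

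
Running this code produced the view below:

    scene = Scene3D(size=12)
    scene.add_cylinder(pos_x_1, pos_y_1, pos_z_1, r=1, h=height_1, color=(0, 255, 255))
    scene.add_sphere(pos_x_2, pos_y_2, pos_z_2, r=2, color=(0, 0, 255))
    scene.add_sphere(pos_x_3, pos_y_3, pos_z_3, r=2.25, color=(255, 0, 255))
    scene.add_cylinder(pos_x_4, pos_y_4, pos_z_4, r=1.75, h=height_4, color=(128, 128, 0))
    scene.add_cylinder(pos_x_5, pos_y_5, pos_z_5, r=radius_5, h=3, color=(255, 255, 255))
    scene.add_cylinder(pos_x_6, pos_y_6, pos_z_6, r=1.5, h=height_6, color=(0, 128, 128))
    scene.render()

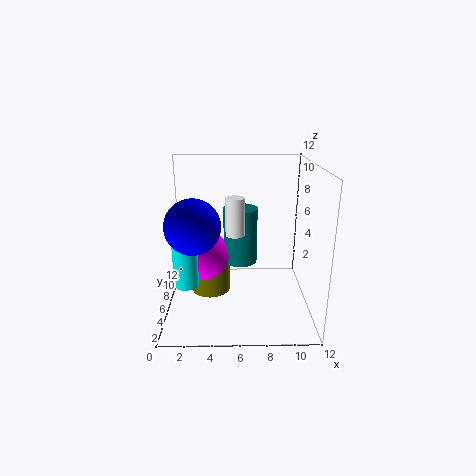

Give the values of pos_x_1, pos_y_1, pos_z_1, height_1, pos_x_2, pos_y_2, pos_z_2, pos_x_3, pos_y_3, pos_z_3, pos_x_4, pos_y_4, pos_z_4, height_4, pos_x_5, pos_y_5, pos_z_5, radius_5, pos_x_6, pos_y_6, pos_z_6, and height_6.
pos_x_1 = 1.75
pos_y_1 = 4.5
pos_z_1 = 2.5
height_1 = 3.75
pos_x_2 = 2.75
pos_y_2 = 2.5
pos_z_2 = 8.25
pos_x_3 = 3
pos_y_3 = 7.5
pos_z_3 = 3.75
pos_x_4 = 3.5
pos_y_4 = 7.75
pos_z_4 = 0.25
height_4 = 3.25
pos_x_5 = 5.75
pos_y_5 = 4.75
pos_z_5 = 6.75
radius_5 = 0.75
pos_x_6 = 6.25
pos_y_6 = 8
pos_z_6 = 3
height_6 = 5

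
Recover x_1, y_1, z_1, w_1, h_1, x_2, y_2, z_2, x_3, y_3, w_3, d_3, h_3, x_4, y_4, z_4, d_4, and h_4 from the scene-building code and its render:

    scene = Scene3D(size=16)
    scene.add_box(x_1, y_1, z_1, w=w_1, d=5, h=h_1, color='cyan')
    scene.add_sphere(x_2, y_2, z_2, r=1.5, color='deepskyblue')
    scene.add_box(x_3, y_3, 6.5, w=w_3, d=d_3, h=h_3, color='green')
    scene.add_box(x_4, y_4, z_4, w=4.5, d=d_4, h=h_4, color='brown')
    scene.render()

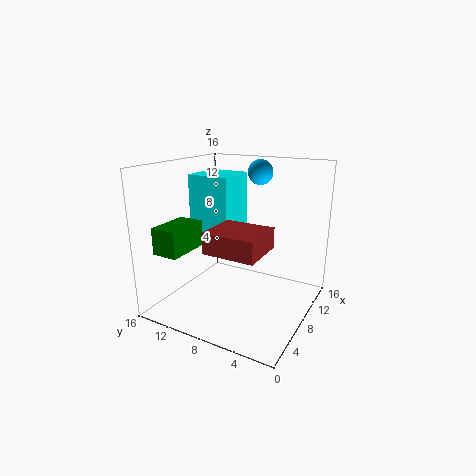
x_1 = 8; y_1 = 9.5; z_1 = 7.5; w_1 = 5; h_1 = 7; x_2 = 13.5; y_2 = 8; z_2 = 14.5; x_3 = 2.5; y_3 = 12.5; w_3 = 5; d_3 = 3; h_3 = 3; x_4 = 0.5; y_4 = 2.5; z_4 = 9; d_4 = 5; h_4 = 2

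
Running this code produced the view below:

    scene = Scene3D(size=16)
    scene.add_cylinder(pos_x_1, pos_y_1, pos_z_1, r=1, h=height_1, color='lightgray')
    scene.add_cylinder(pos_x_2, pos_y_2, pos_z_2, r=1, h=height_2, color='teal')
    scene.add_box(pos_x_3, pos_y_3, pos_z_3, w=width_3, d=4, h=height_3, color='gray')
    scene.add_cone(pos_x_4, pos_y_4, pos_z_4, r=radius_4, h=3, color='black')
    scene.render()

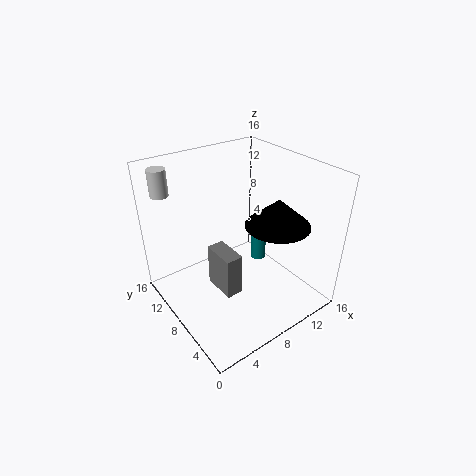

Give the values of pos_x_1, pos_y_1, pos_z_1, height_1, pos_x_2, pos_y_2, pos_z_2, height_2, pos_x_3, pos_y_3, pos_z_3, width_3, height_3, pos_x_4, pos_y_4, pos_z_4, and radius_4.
pos_x_1 = 2
pos_y_1 = 14
pos_z_1 = 12.5
height_1 = 3
pos_x_2 = 14.5
pos_y_2 = 12
pos_z_2 = 0.5
height_2 = 3.5
pos_x_3 = 5.5
pos_y_3 = 6.5
pos_z_3 = 1.5
width_3 = 2
height_3 = 5
pos_x_4 = 11
pos_y_4 = 5
pos_z_4 = 10
radius_4 = 3.5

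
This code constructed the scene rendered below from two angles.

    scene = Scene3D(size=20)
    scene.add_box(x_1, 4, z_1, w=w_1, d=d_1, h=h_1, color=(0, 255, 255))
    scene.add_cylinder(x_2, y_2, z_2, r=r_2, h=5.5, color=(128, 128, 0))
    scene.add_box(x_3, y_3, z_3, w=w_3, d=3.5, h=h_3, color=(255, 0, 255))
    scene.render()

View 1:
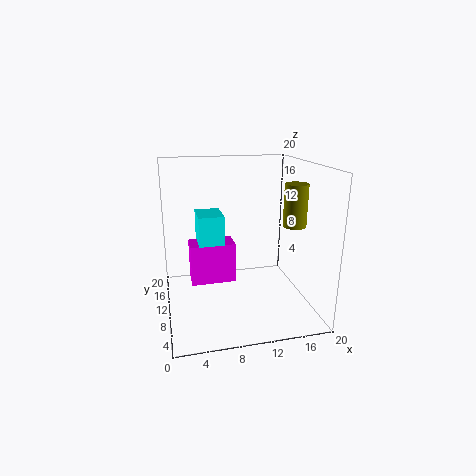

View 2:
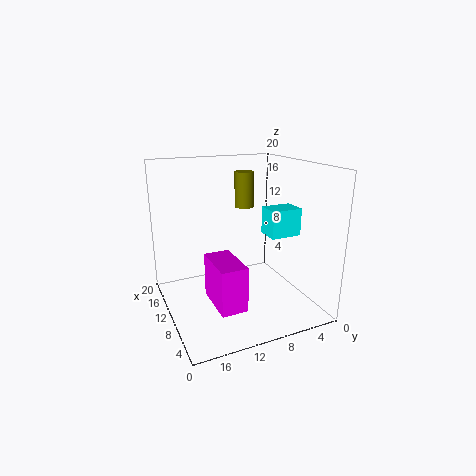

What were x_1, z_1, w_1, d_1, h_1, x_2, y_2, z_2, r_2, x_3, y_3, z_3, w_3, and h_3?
x_1 = 4; z_1 = 11.5; w_1 = 3; d_1 = 4; h_1 = 3.5; x_2 = 16.5; y_2 = 6; z_2 = 12.5; r_2 = 1.5; x_3 = 3.5; y_3 = 11.5; z_3 = 2.5; w_3 = 6.5; h_3 = 6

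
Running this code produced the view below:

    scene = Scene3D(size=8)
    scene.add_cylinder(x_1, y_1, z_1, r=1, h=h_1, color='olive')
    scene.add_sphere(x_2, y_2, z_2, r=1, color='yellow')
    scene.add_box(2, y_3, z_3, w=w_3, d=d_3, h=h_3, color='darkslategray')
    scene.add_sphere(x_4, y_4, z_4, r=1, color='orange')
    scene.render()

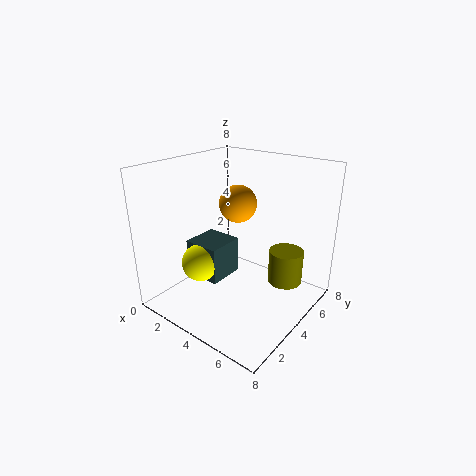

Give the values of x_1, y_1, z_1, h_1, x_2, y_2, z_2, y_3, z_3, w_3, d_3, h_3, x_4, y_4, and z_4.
x_1 = 6
y_1 = 6
z_1 = 1
h_1 = 2
x_2 = 3
y_2 = 2
z_2 = 3
y_3 = 2
z_3 = 2
w_3 = 2
d_3 = 2
h_3 = 2
x_4 = 4
y_4 = 4
z_4 = 6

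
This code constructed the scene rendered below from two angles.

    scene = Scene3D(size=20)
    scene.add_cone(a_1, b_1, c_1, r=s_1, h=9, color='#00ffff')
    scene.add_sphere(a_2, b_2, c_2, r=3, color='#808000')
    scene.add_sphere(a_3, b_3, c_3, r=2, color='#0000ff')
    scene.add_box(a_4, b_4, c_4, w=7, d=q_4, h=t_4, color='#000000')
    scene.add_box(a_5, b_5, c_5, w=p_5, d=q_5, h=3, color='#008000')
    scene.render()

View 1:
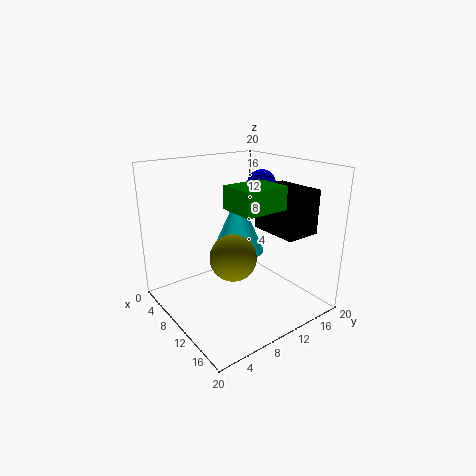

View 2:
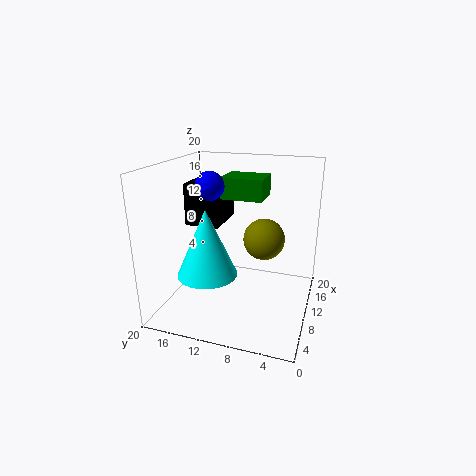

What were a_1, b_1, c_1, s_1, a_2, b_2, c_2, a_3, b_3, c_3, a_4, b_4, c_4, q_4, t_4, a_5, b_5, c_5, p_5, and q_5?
a_1 = 6
b_1 = 13
c_1 = 6
s_1 = 4
a_2 = 13
b_2 = 7
c_2 = 9
a_3 = 10
b_3 = 14
c_3 = 17
a_4 = 10
b_4 = 13
c_4 = 11
q_4 = 5
t_4 = 6
a_5 = 11
b_5 = 7
c_5 = 15
p_5 = 5
q_5 = 6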